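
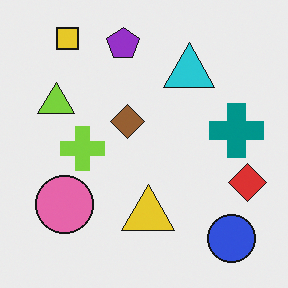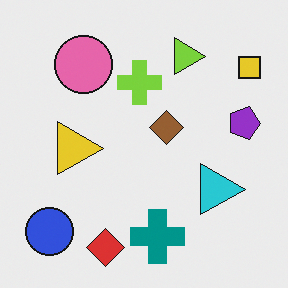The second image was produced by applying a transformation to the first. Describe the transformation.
It was rotated 90° clockwise.

The yellow square sits in the top-left of the first image and the top-right of the second — consistent with a whole-image 90° clockwise rotation.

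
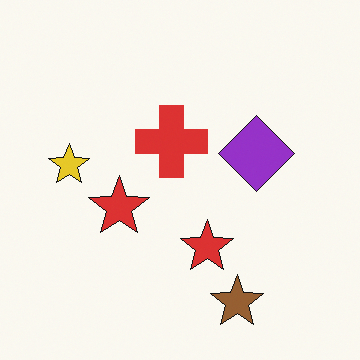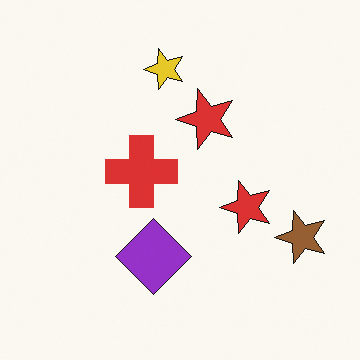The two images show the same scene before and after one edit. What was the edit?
Transposed (reflected across the top-left ↔ bottom-right diagonal).

Shapes have swapped their row and column positions — what was in the top-right is now in the bottom-left — a diagonal reflection.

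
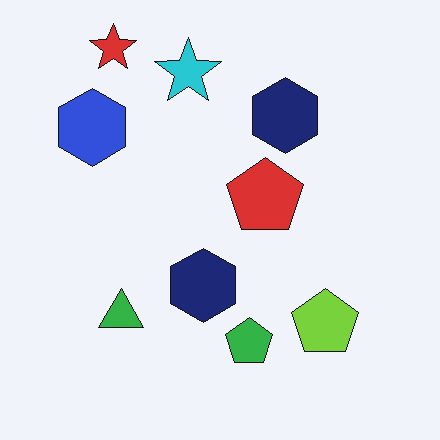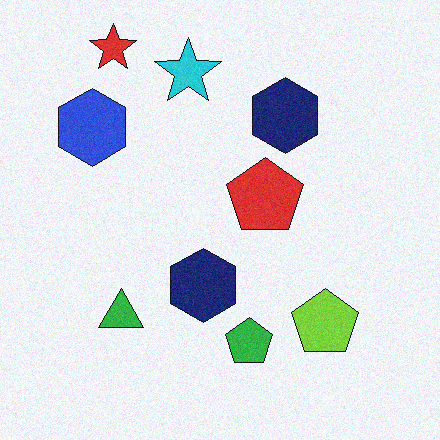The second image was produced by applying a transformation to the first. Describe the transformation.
This is the original image degraded with a light layer of grain.

Random speckle covers the whole image, including the flat background.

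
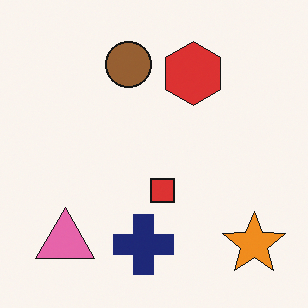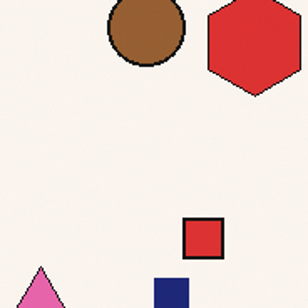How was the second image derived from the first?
It was cropped tightly and scaled back up.

The visible shapes are larger and the field of view is narrower; shapes near the original edges may be partly or wholly outside the frame — a crop-and-rescale.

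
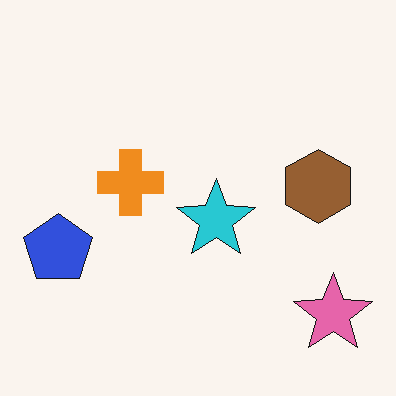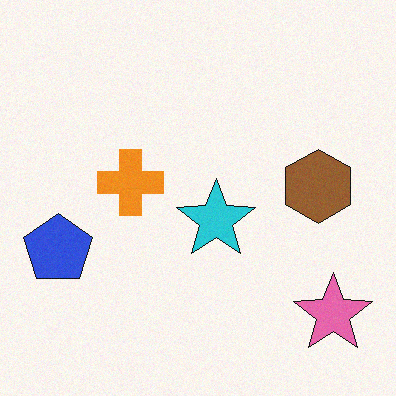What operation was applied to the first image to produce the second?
The second image is the first degraded with light additive noise.

Random speckle covers the whole image, including the flat background.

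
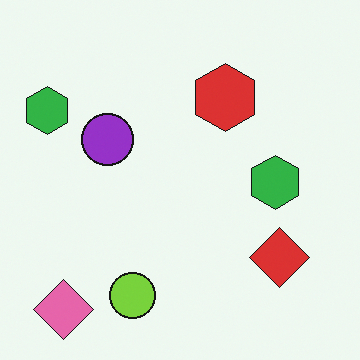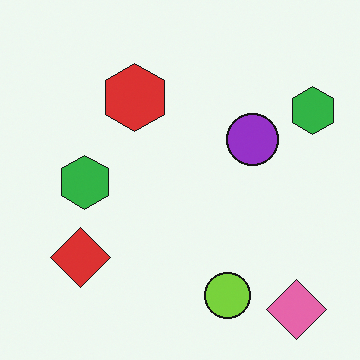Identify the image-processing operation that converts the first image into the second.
The transformation is: flipped horizontally (left ↔ right).

The pink diamond is in the bottom-left of the first image and the bottom-right of the second — shapes on opposite sides of the vertical midline have swapped in a mirror flip.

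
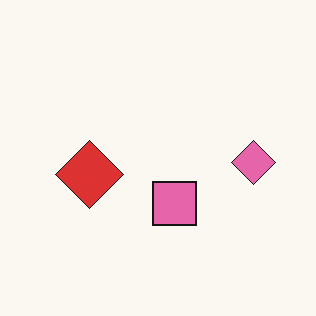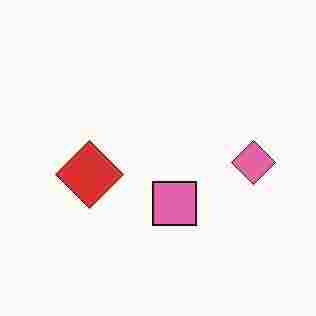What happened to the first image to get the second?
The image was degraded with heavy JPEG compression.

Blocky 8×8 compression artifacts appear around shape edges and the flat background shows ringing — characteristic JPEG degradation.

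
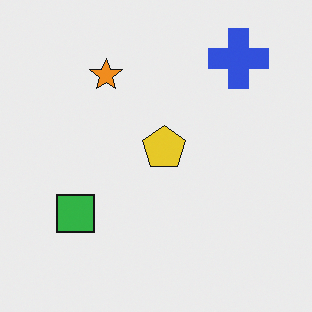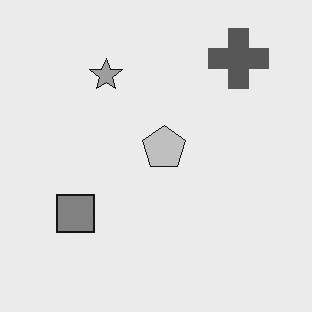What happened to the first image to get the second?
The second image is the first converted to grayscale.

All color is removed — every shape is now a shade of grey.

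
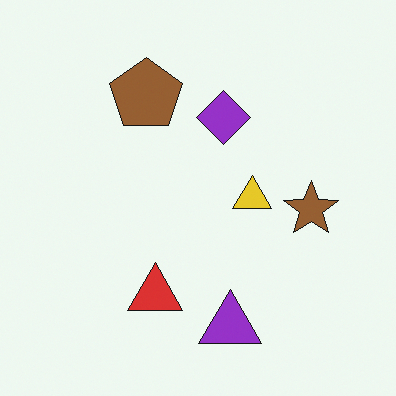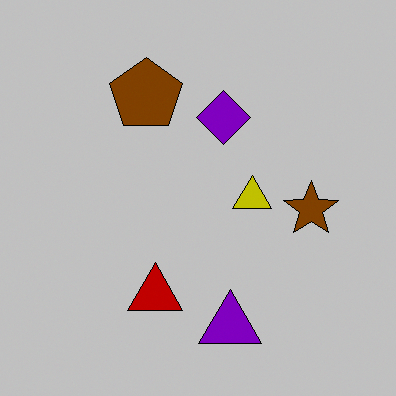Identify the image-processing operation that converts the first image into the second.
The image was heavily posterized to just a handful of flat colors.

Each flat color has snapped to a coarser quantized level — most visibly, the near-white background has dropped to a flat grey.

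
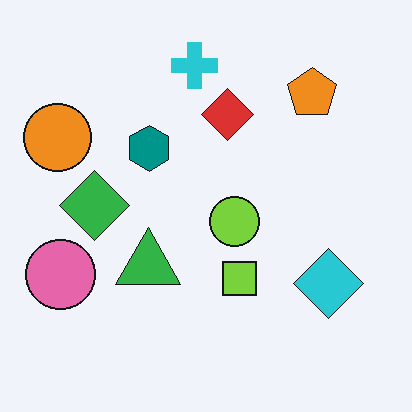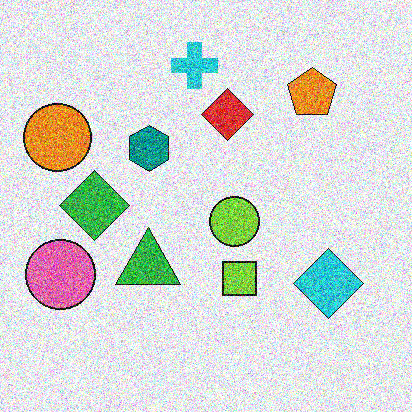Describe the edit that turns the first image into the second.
It was degraded with heavy additive noise.

Random speckle covers the whole image, including the flat background.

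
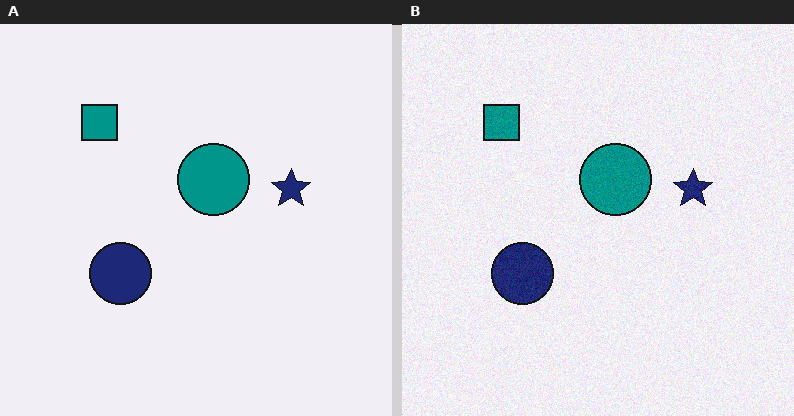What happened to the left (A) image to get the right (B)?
Degraded with a light layer of grain.

Random speckle covers the whole image, including the flat background.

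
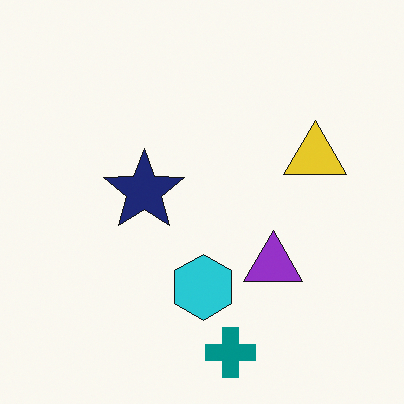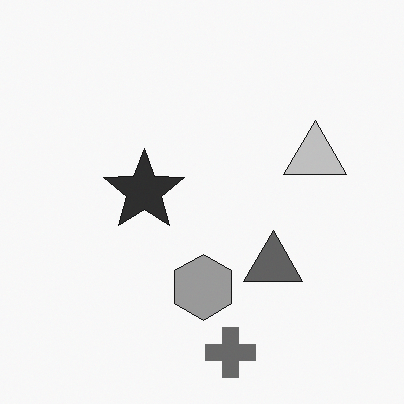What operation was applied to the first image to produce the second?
It was converted to grayscale.

All color is removed — every shape is now a shade of grey.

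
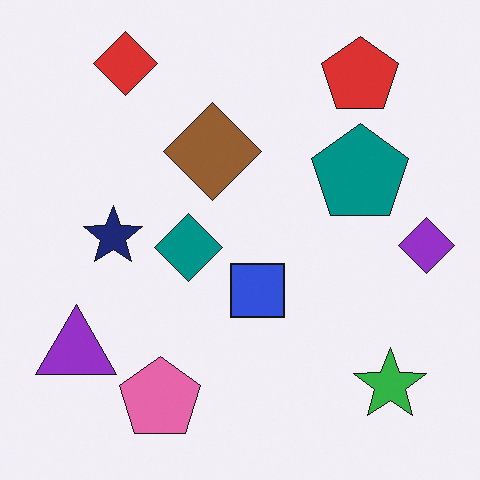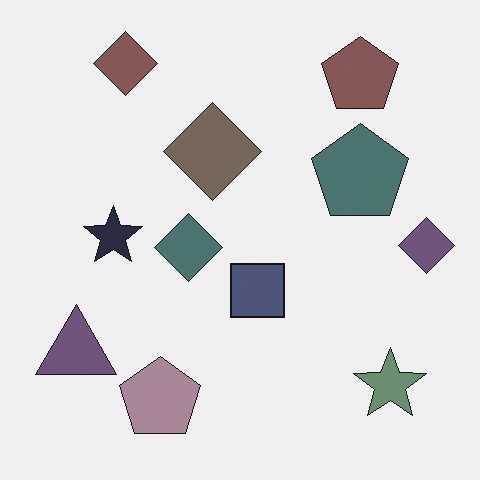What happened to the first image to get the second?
The second image is the first heavily desaturated.

All colors are more muted and greyish — a global saturation change.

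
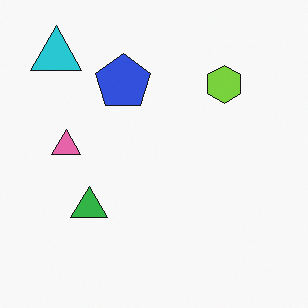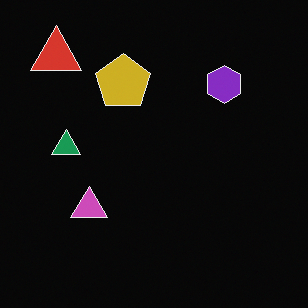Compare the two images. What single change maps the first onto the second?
This is the original image color-inverted (negative).

The light background has become dark and every shape's color is its complement — a photographic negative.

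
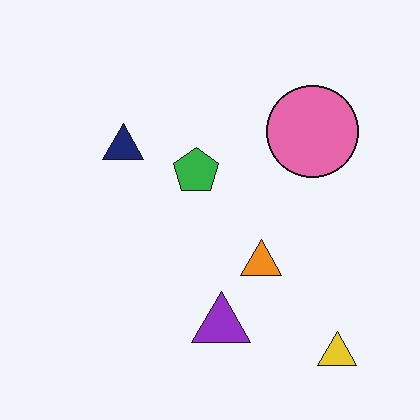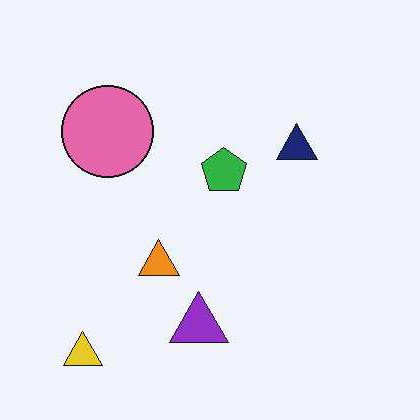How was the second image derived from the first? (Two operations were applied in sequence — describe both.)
The image was given moderate JPEG compression, then flipped horizontally (left ↔ right).

Blocky 8×8 compression artifacts appear around shape edges and the flat background shows ringing — characteristic JPEG degradation. The yellow triangle is in the bottom-right of the first image and the bottom-left of the second — shapes on opposite sides of the vertical midline have swapped in a mirror flip.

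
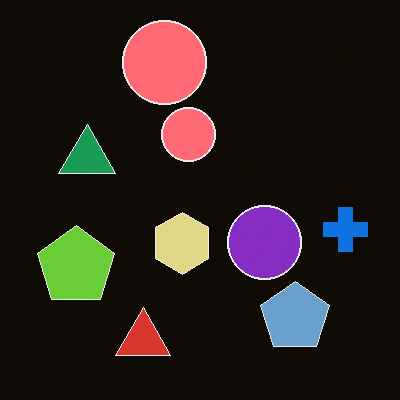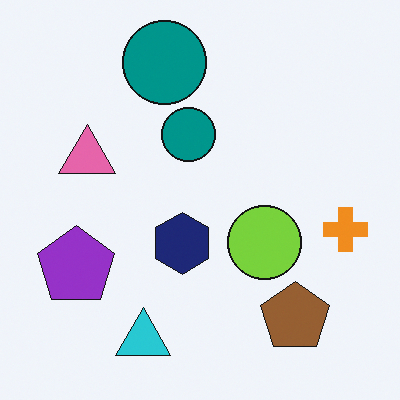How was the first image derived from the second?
The image was color-inverted (negative).

The light background has become dark and every shape's color is its complement — a photographic negative.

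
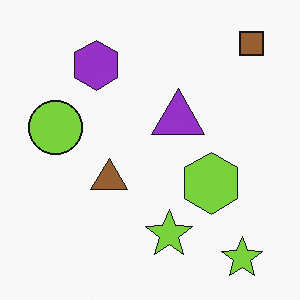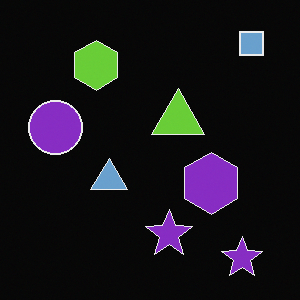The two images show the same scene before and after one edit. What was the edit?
The second image is the first color-inverted (negative).

The light background has become dark and every shape's color is its complement — a photographic negative.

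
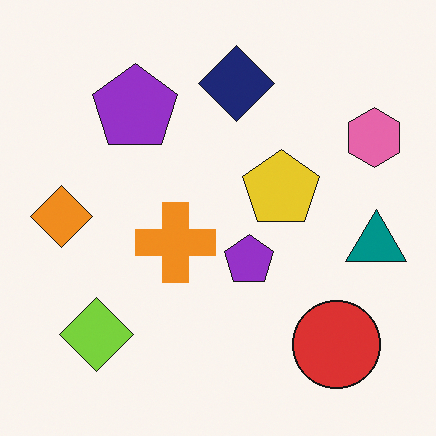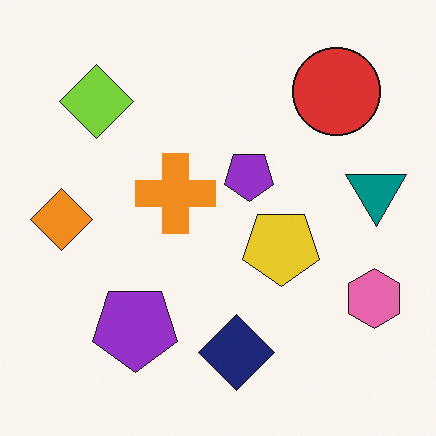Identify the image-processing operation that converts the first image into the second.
It was flipped vertically (top ↔ bottom).

The navy diamond is in the top of the first image and the bottom of the second — shapes on opposite sides of the horizontal midline have swapped in a mirror flip.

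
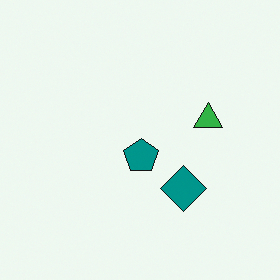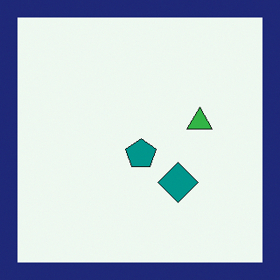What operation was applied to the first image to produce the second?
The transformation is: framed with a navy border.

A solid navy frame runs around the edge of the second image, with the content slightly shrunk inside it.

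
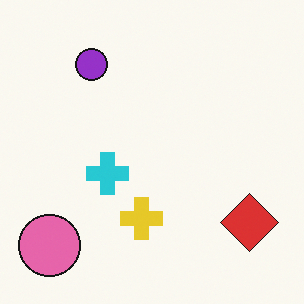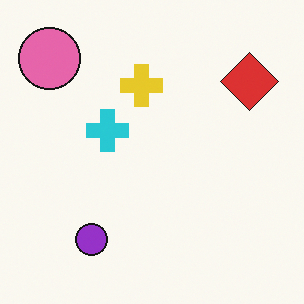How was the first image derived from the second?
The image was flipped vertically (top ↔ bottom).

The pink circle is in the top-left of the second image and the bottom-left of the first — shapes on opposite sides of the horizontal midline have swapped in a mirror flip.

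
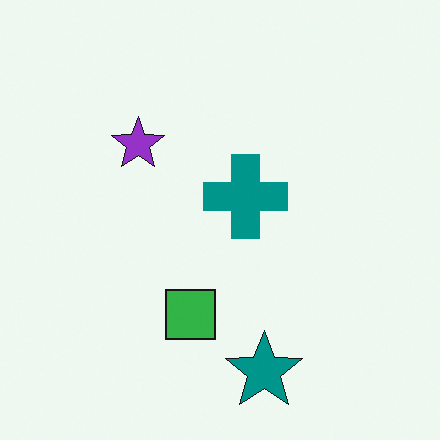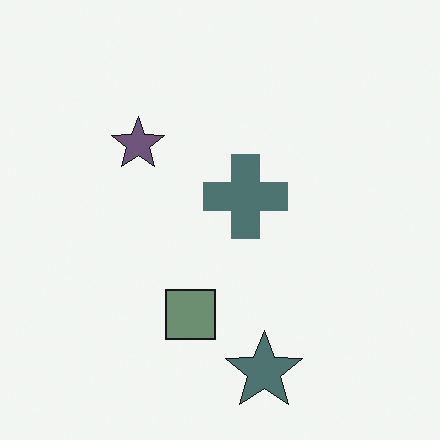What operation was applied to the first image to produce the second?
It was made much more muted (saturation change).

All colors are more muted and greyish — a global saturation change.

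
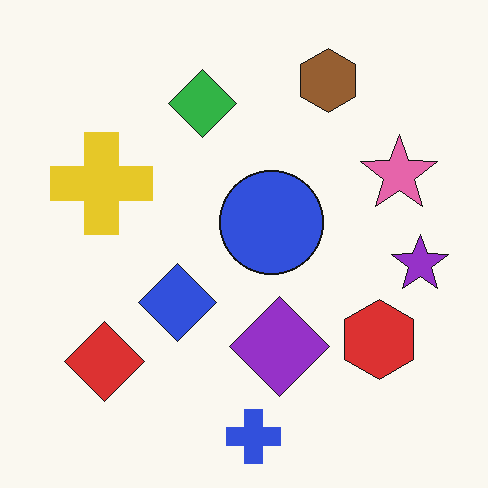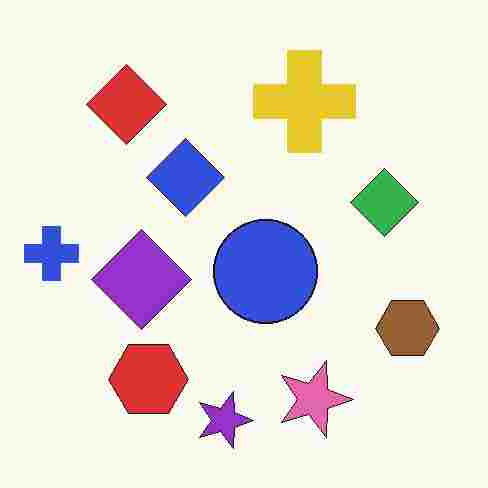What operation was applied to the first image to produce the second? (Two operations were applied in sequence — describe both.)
It was degraded with heavy JPEG compression, then rotated 90° clockwise.

Blocky 8×8 compression artifacts appear around shape edges and the flat background shows ringing — characteristic JPEG degradation. The blue cross sits in the bottom of the first image and the left of the second — consistent with a whole-image 90° clockwise rotation.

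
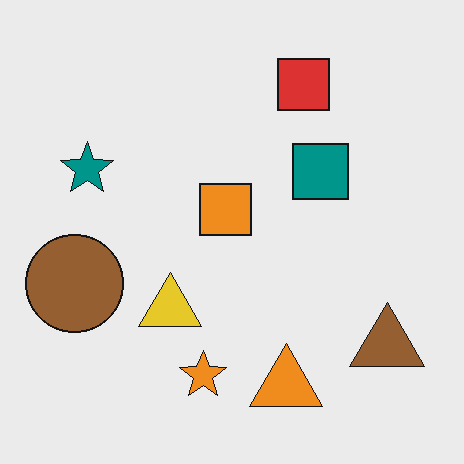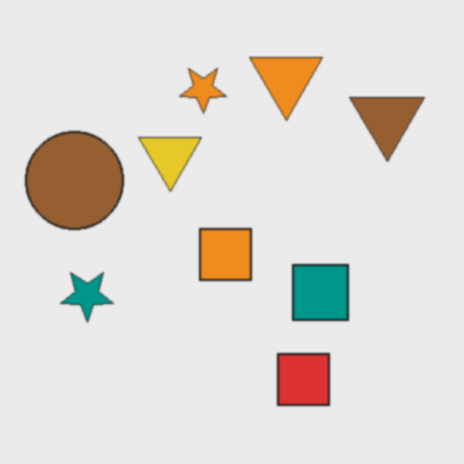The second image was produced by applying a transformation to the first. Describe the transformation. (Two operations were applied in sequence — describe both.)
This is the original image flipped vertically (top ↔ bottom), then given a subtle gaussian blur.

The orange triangle is in the bottom of the first image and the top of the second — shapes on opposite sides of the horizontal midline have swapped in a mirror flip. Shape edges and outlines are uniformly softened across the whole image.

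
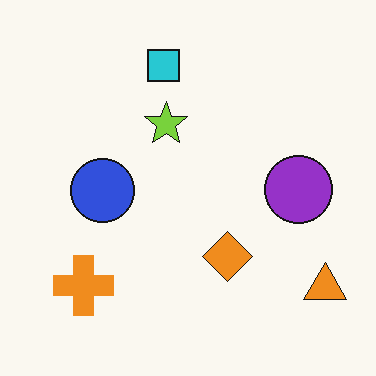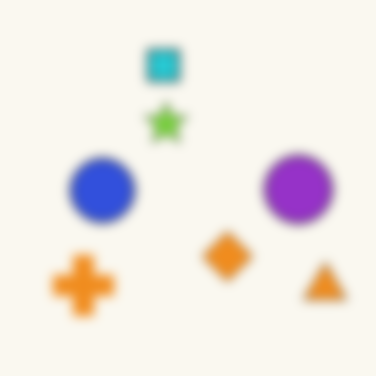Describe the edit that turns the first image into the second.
The second image is the first heavily blurred.

Shape edges and outlines are uniformly softened across the whole image.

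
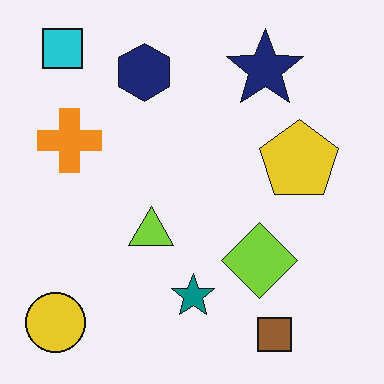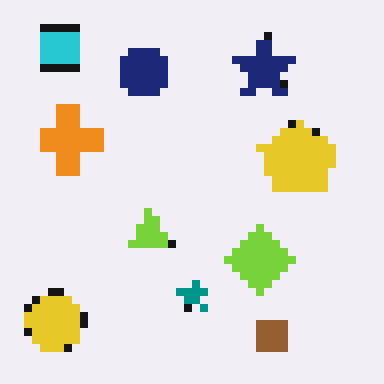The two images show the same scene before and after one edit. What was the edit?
It was pixelated into visible square blocks.

Shapes are reduced to large square blocks; fine edges and outlines are lost — a downscale-then-upscale (mosaic) effect.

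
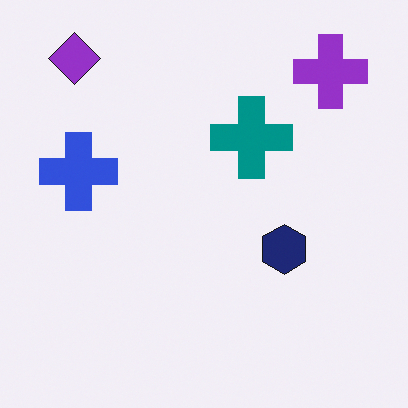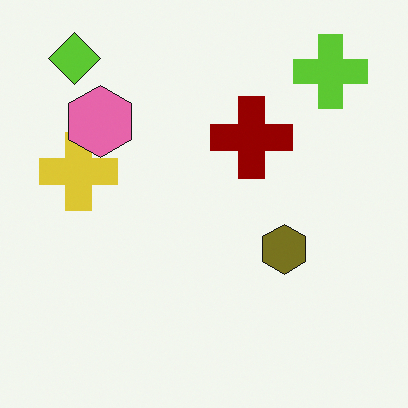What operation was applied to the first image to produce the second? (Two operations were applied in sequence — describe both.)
The image was hue-shifted through roughly half the color wheel, then overlaid with an additional pink hexagon.

Every shape's color has rotated by the same amount around the hue wheel — a uniform hue shift. A pink hexagon appears in the second image that is absent from the first.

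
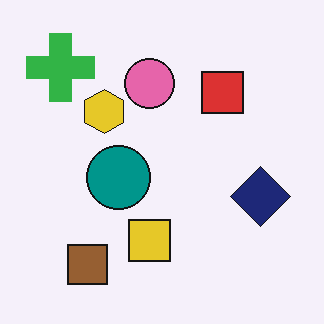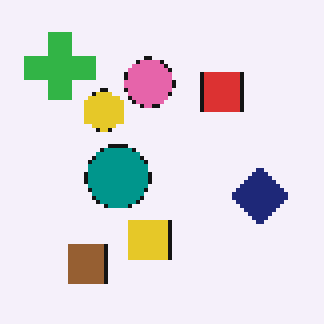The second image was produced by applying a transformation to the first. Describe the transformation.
The transformation is: lightly pixelated (a mild mosaic effect).

Shapes are reduced to large square blocks; fine edges and outlines are lost — a downscale-then-upscale (mosaic) effect.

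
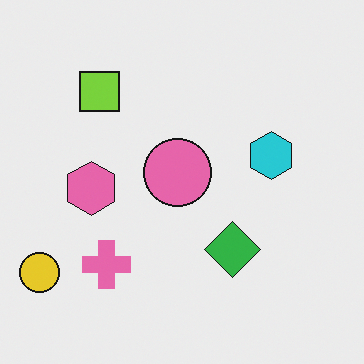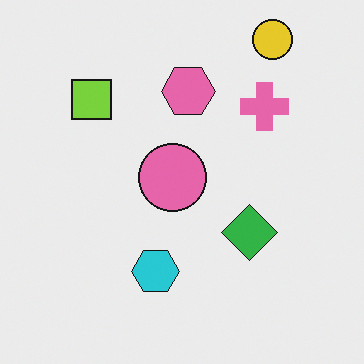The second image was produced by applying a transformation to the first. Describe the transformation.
It was transposed (reflected across the top-left ↔ bottom-right diagonal).

Shapes have swapped their row and column positions — what was in the top-right is now in the bottom-left — a diagonal reflection.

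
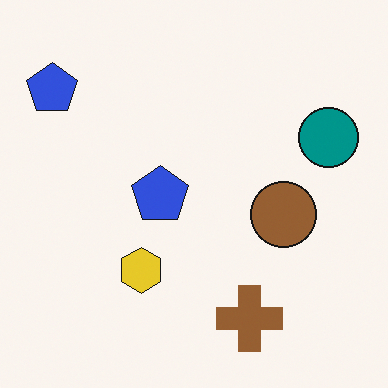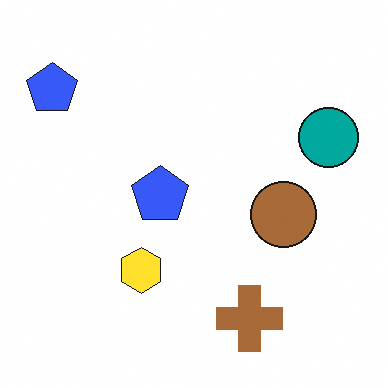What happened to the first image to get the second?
This is the original image slightly brightened.

Every pixel — background and shapes alike — is uniformly brightened.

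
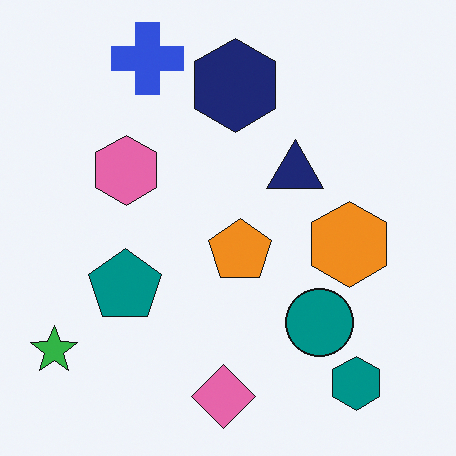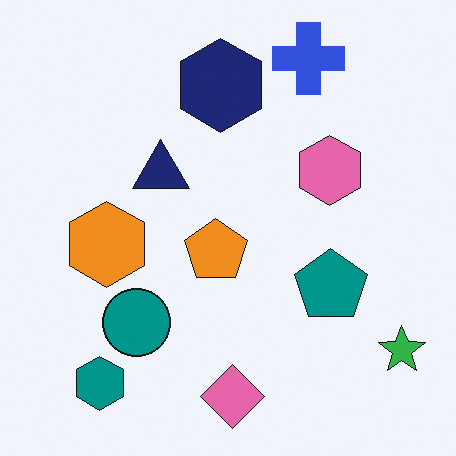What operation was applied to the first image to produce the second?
Flipped horizontally (left ↔ right).

The green star is in the bottom-left of the first image and the bottom-right of the second — shapes on opposite sides of the vertical midline have swapped in a mirror flip.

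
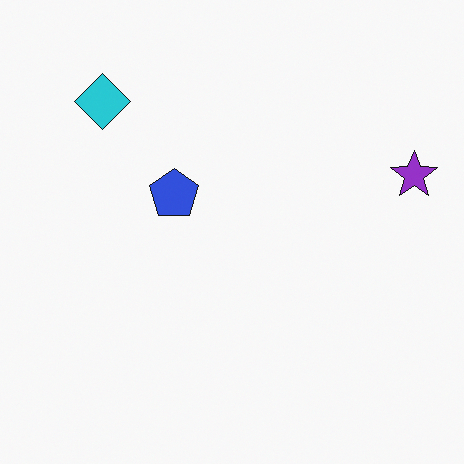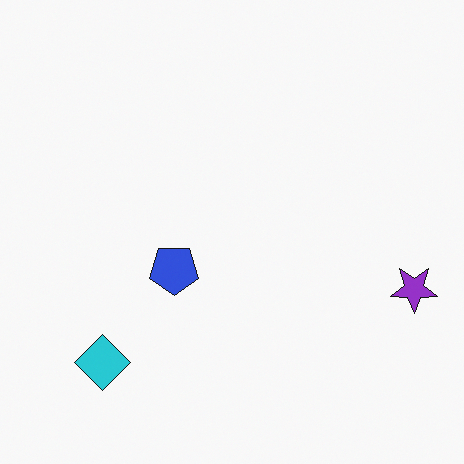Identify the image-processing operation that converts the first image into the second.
The image was flipped vertically (top ↔ bottom).

The cyan diamond is in the top-left of the first image and the bottom-left of the second — shapes on opposite sides of the horizontal midline have swapped in a mirror flip.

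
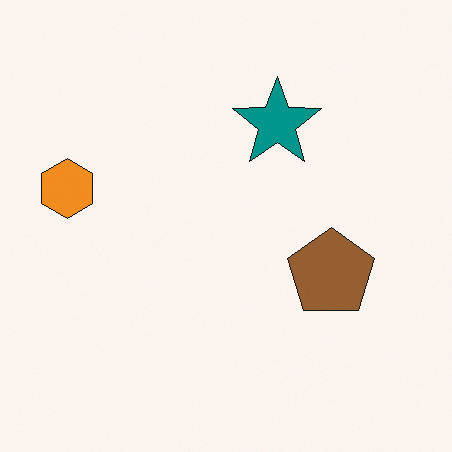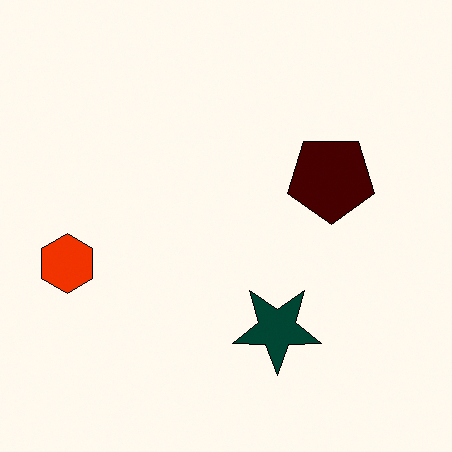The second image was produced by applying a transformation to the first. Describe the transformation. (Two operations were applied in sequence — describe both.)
It was flipped vertically (top ↔ bottom), then given much higher contrast.

The teal star is in the top of the first image and the bottom of the second — shapes on opposite sides of the horizontal midline have swapped in a mirror flip. Tones are pushed away from mid-grey across the whole image — a global contrast change.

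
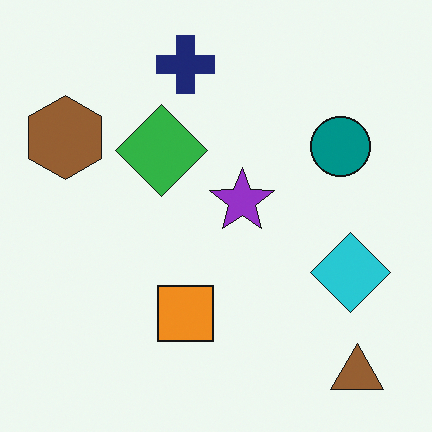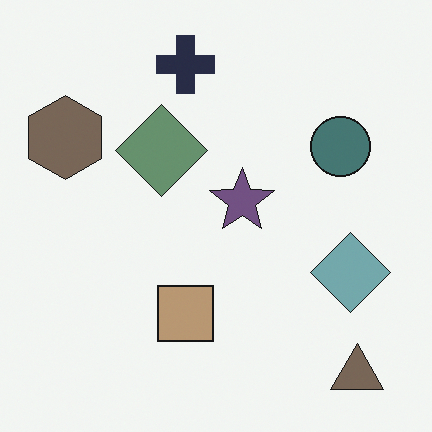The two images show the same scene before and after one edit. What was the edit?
The image was made much more muted (saturation change).

All colors are more muted and greyish — a global saturation change.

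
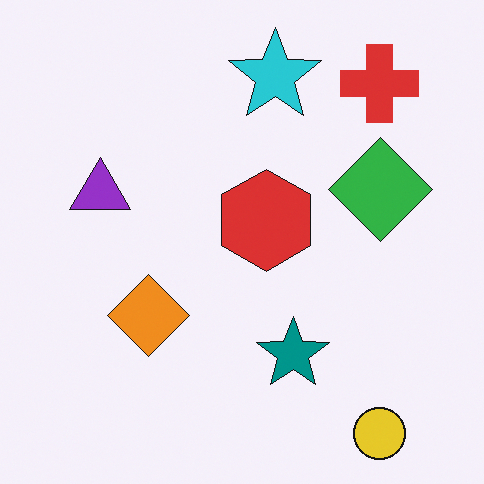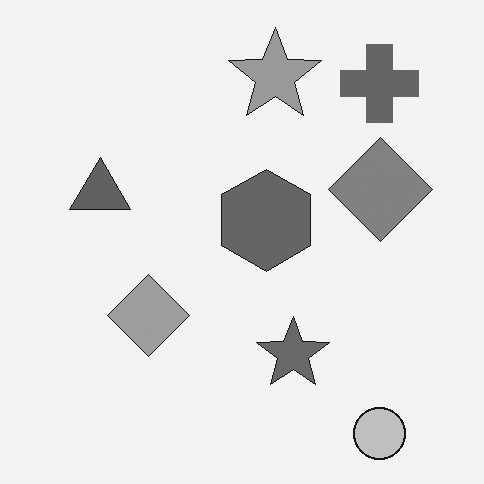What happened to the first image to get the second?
This is the original image converted to grayscale.

All color is removed — every shape is now a shade of grey.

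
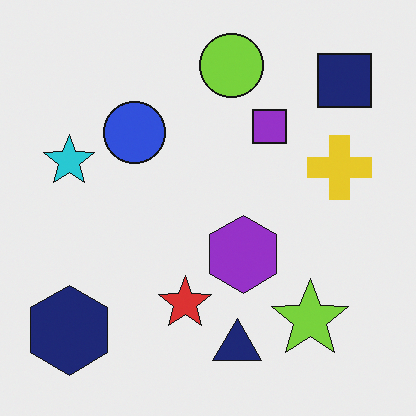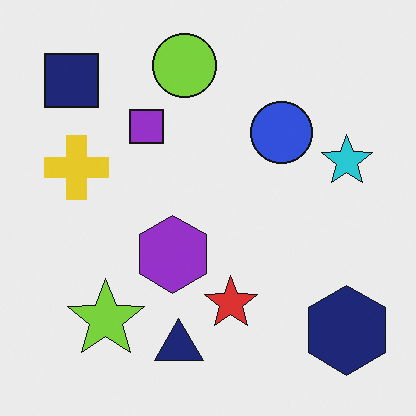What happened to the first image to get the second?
The transformation is: flipped horizontally (left ↔ right).

The cyan star is in the left of the first image and the right of the second — shapes on opposite sides of the vertical midline have swapped in a mirror flip.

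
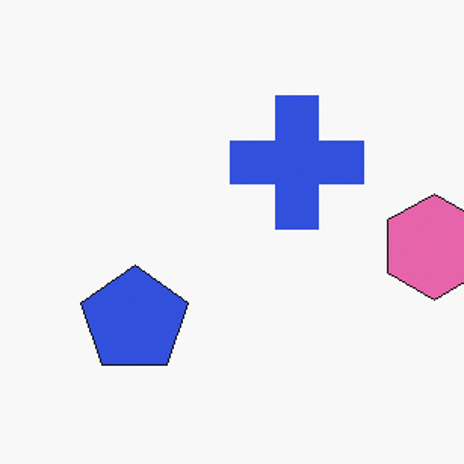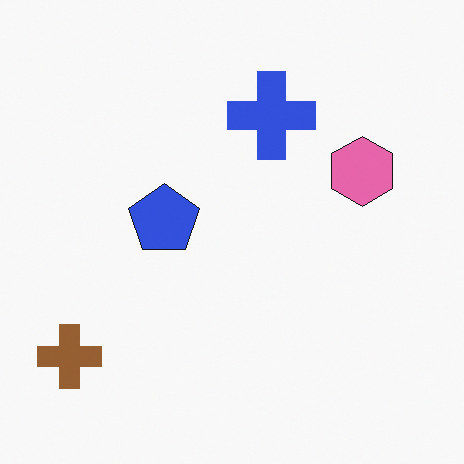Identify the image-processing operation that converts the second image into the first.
The image was cropped to a modestly smaller region and rescaled.

The visible shapes are larger and the field of view is narrower; shapes near the original edges may be partly or wholly outside the frame — a crop-and-rescale.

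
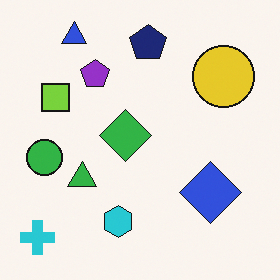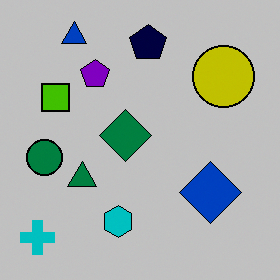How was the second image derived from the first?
The second image is the first heavily posterized to just a handful of flat colors.

Each flat color has snapped to a coarser quantized level — most visibly, the near-white background has dropped to a flat grey.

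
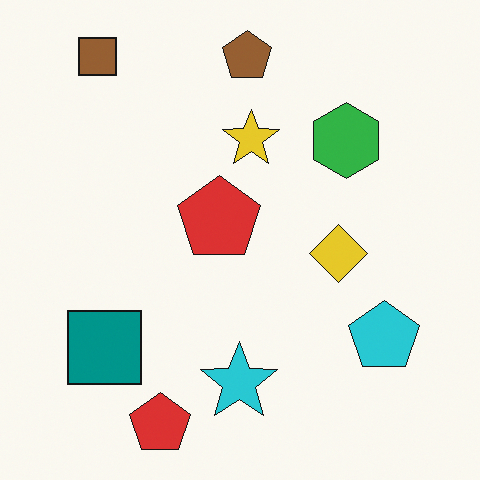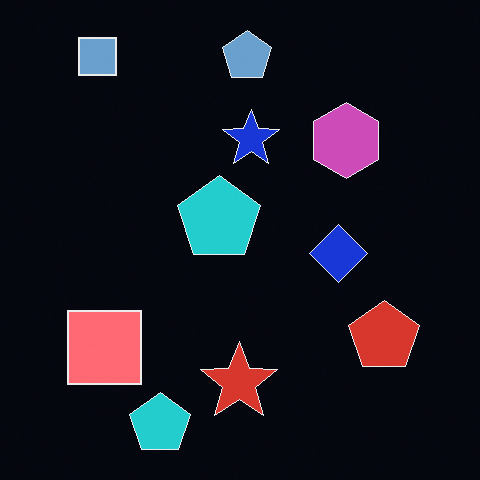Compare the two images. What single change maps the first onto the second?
This is the original image color-inverted (negative).

The light background has become dark and every shape's color is its complement — a photographic negative.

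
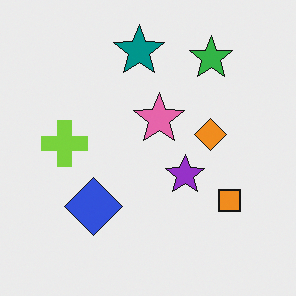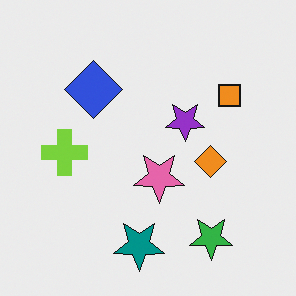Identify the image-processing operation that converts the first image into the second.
The image was flipped vertically (top ↔ bottom).

The teal star is in the top of the first image and the bottom of the second — shapes on opposite sides of the horizontal midline have swapped in a mirror flip.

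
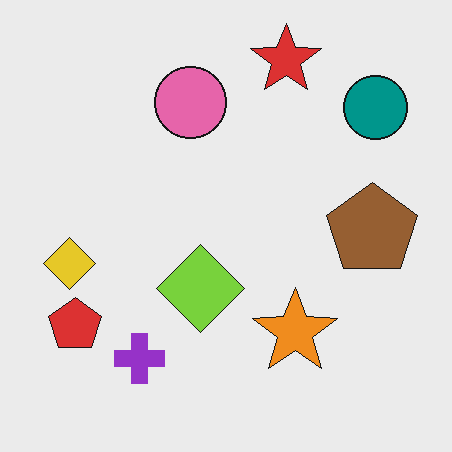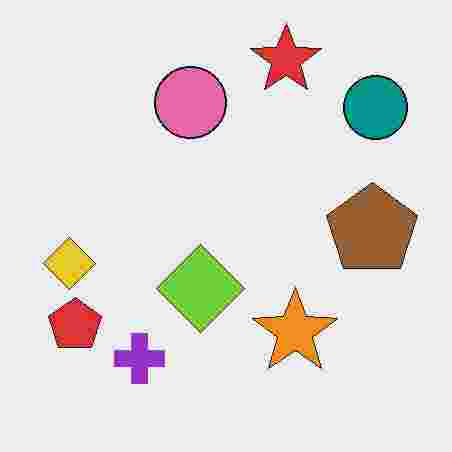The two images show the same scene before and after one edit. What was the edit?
This is the original image degraded with heavy JPEG compression.

Blocky 8×8 compression artifacts appear around shape edges and the flat background shows ringing — characteristic JPEG degradation.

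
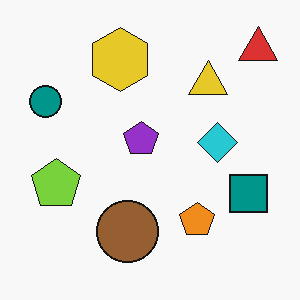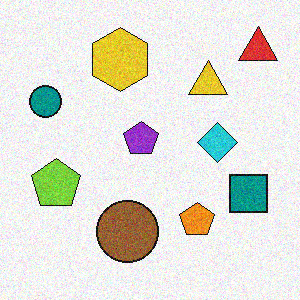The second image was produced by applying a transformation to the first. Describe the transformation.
The transformation is: degraded with visible gaussian noise.

Random speckle covers the whole image, including the flat background.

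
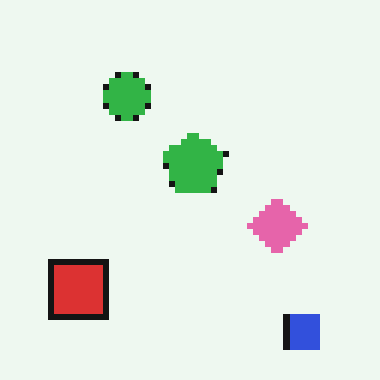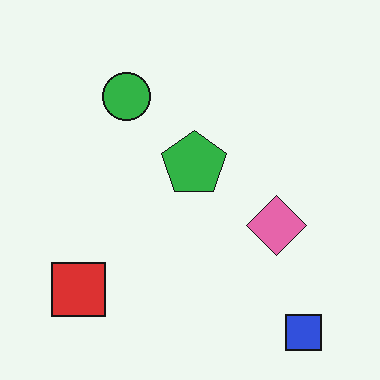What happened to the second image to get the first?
The first image is the second moderately pixelated.

Shapes are reduced to large square blocks; fine edges and outlines are lost — a downscale-then-upscale (mosaic) effect.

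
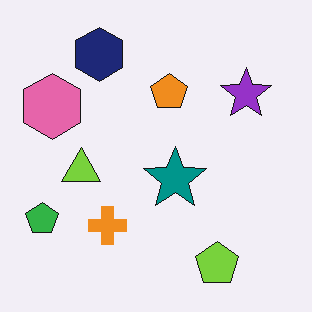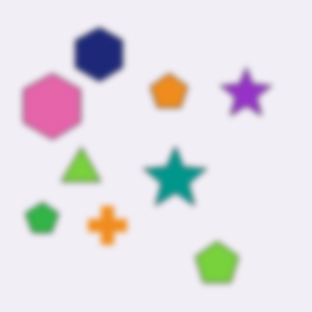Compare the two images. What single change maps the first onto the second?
The image was moderately blurred.

Shape edges and outlines are uniformly softened across the whole image.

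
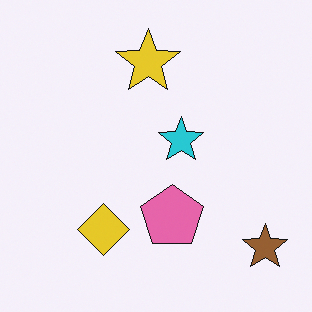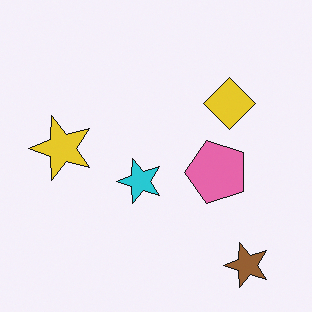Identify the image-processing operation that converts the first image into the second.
The transformation is: transposed (reflected across the top-left ↔ bottom-right diagonal).

Shapes have swapped their row and column positions — what was in the top-right is now in the bottom-left — a diagonal reflection.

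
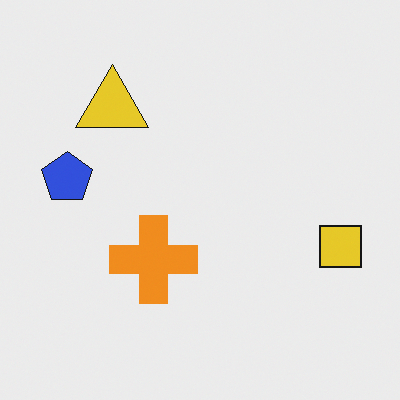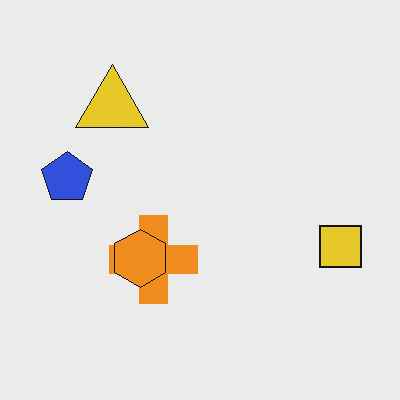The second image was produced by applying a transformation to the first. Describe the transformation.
This is the original image overlaid with an additional orange hexagon.

An orange hexagon appears in the second image that is absent from the first.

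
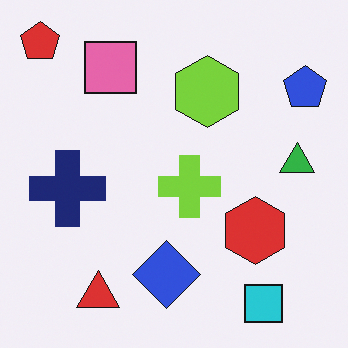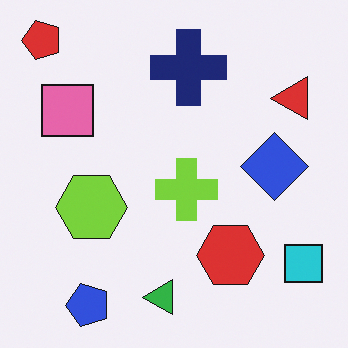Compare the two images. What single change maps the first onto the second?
This is the original image transposed (reflected across the top-left ↔ bottom-right diagonal).

Shapes have swapped their row and column positions — what was in the top-right is now in the bottom-left — a diagonal reflection.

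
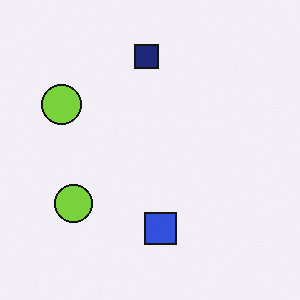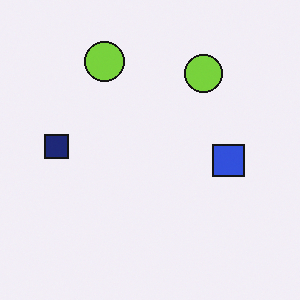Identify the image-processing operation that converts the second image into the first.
It was transposed (reflected across the top-left ↔ bottom-right diagonal).

Shapes have swapped their row and column positions — what was in the top-right is now in the bottom-left — a diagonal reflection.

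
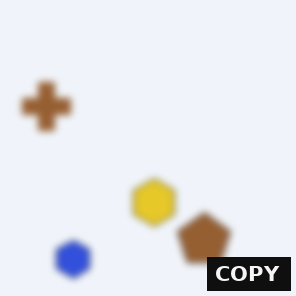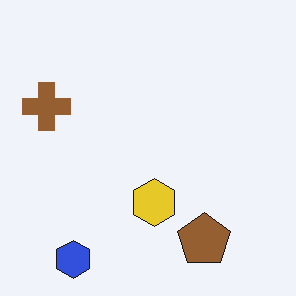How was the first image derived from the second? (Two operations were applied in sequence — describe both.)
The first image is the second moderately blurred, then watermarked with the text "COPY" in the lower-right corner.

Shape edges and outlines are uniformly softened across the whole image. A dark label reading "COPY" appears in the lower-right corner.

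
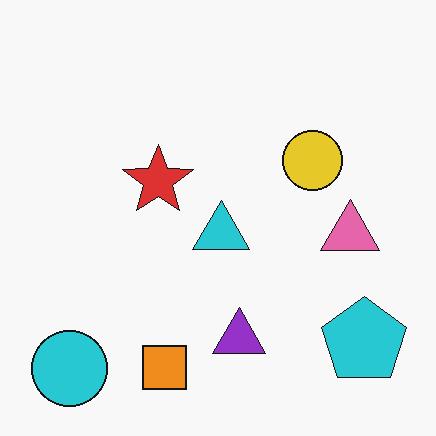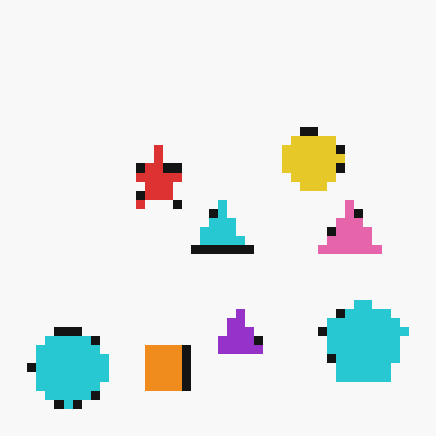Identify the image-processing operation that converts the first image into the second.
The image was heavily pixelated into large blocks.

Shapes are reduced to large square blocks; fine edges and outlines are lost — a downscale-then-upscale (mosaic) effect.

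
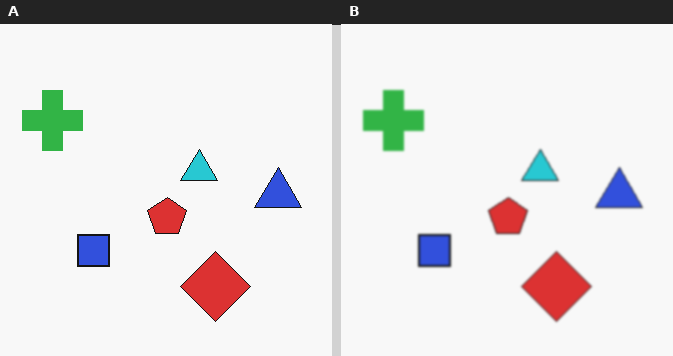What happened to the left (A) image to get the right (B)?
The image was slightly softened.

Shape edges and outlines are uniformly softened across the whole image.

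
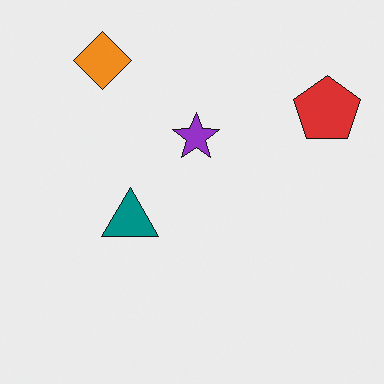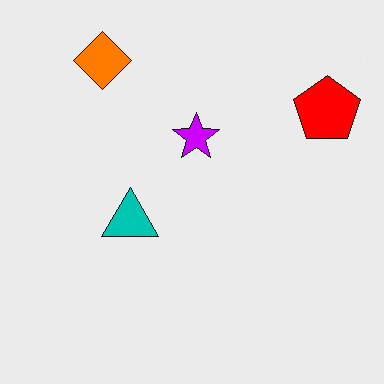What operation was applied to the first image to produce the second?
Heavily oversaturated.

All colors are more vivid — a global saturation change.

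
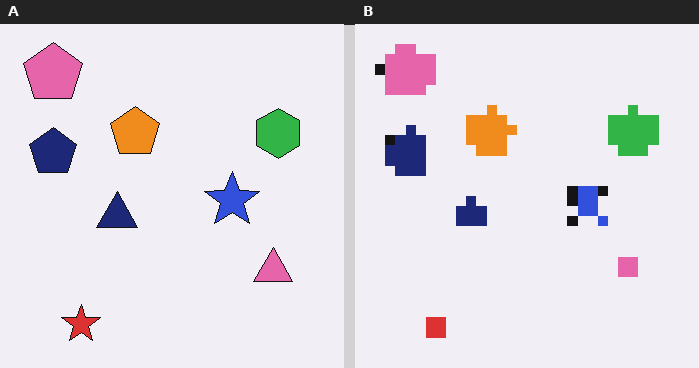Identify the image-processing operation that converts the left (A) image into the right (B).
This is the original image heavily pixelated into large blocks.

Shapes are reduced to large square blocks; fine edges and outlines are lost — a downscale-then-upscale (mosaic) effect.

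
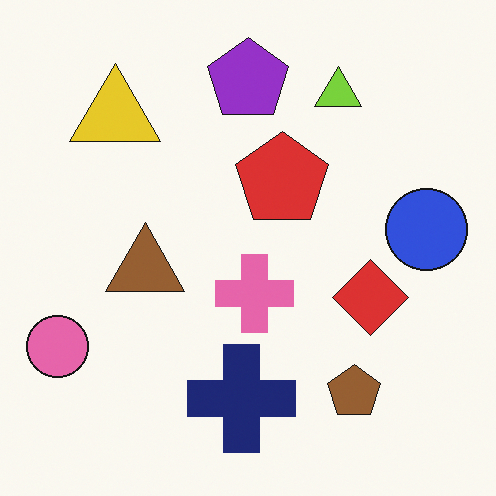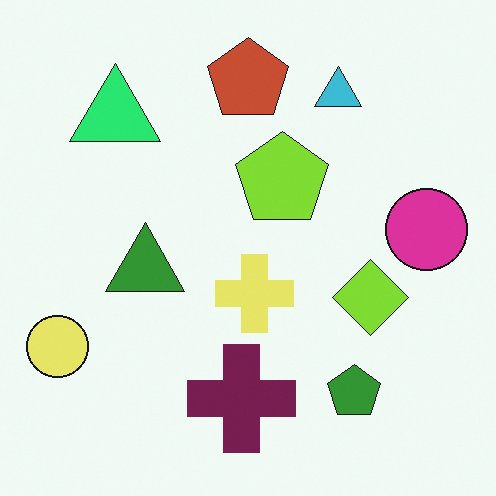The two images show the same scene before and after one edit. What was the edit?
It was hue-shifted by a moderate amount.

Every shape's color has rotated by the same amount around the hue wheel — a uniform hue shift.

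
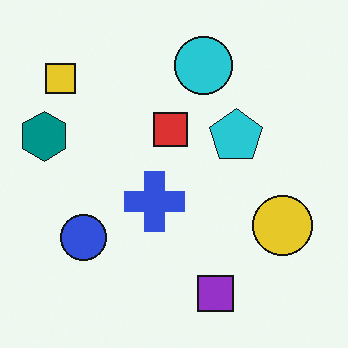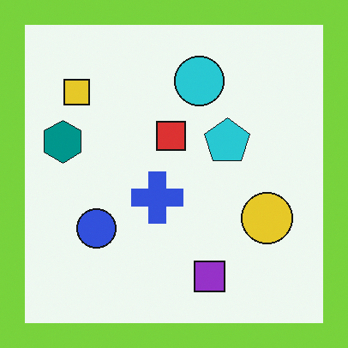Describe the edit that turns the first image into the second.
Framed with a lime border.

A solid lime frame runs around the edge of the second image, with the content slightly shrunk inside it.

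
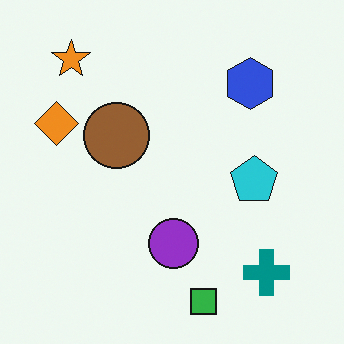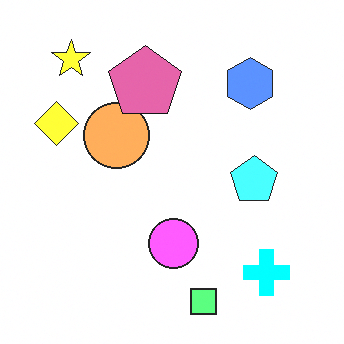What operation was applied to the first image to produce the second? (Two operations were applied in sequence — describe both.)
The transformation is: brightened a lot, then overlaid with an additional pink pentagon.

Every pixel — background and shapes alike — is uniformly brightened. A pink pentagon appears in the second image that is absent from the first.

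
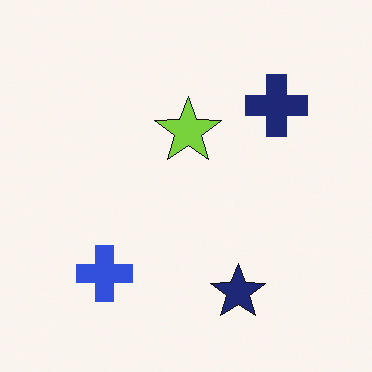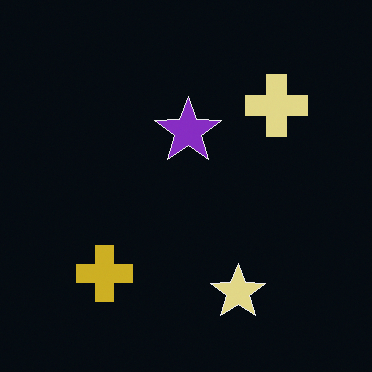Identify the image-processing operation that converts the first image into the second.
The second image is the first color-inverted (negative).

The light background has become dark and every shape's color is its complement — a photographic negative.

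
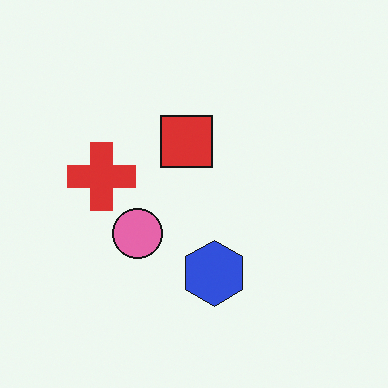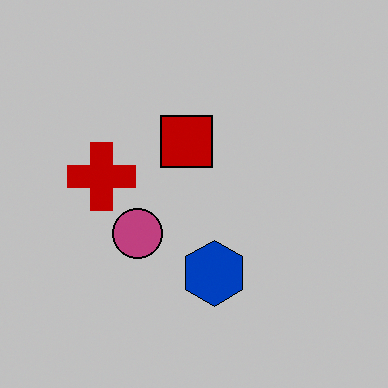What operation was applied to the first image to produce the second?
It was heavily posterized to just a handful of flat colors.

Each flat color has snapped to a coarser quantized level — most visibly, the near-white background has dropped to a flat grey.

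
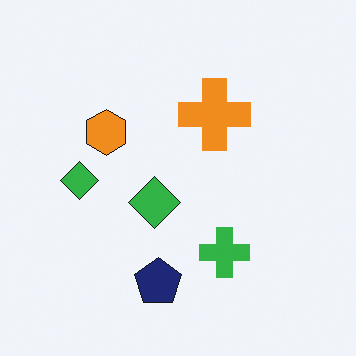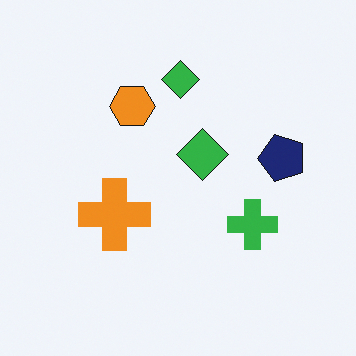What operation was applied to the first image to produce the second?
Transposed (reflected across the top-left ↔ bottom-right diagonal).

Shapes have swapped their row and column positions — what was in the top-right is now in the bottom-left — a diagonal reflection.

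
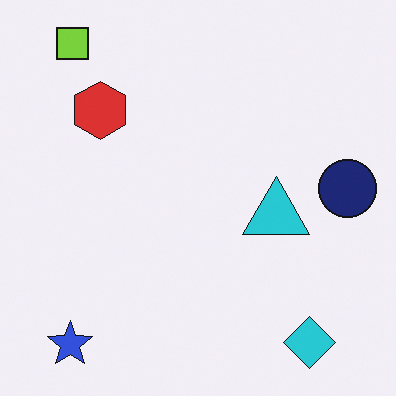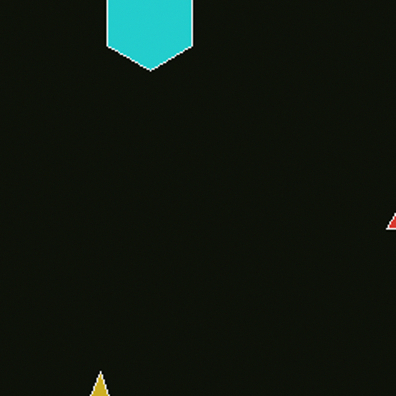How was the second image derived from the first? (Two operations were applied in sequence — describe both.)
This is the original image color-inverted (negative), then cropped to a noticeably smaller region and rescaled.

The light background has become dark and every shape's color is its complement — a photographic negative. The visible shapes are larger and the field of view is narrower; shapes near the original edges may be partly or wholly outside the frame — a crop-and-rescale.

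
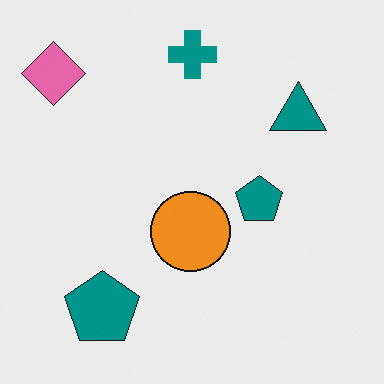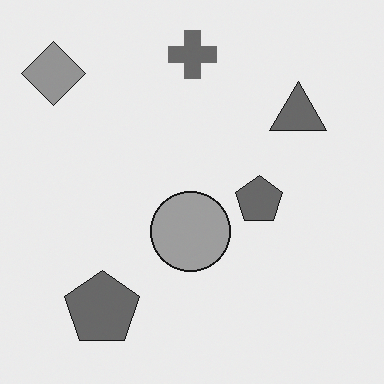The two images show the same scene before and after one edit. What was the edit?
The transformation is: converted to grayscale.

All color is removed — every shape is now a shade of grey.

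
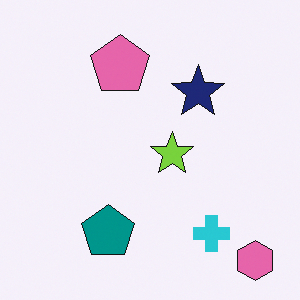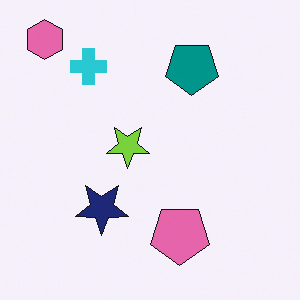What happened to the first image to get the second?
The image was rotated 180°.

The pink hexagon sits in the bottom-right of the first image and the top-left of the second — consistent with a whole-image 180° rotation.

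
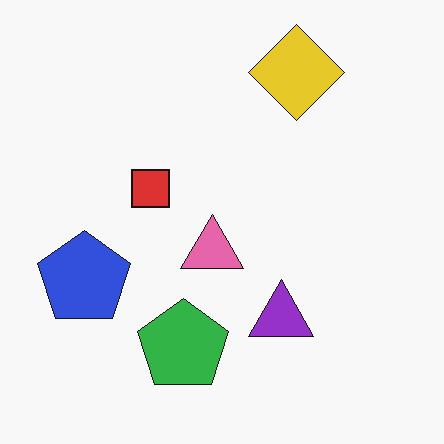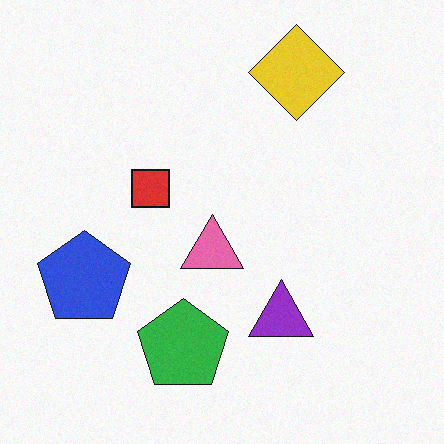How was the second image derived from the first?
Degraded with subtle gaussian noise.

Random speckle covers the whole image, including the flat background.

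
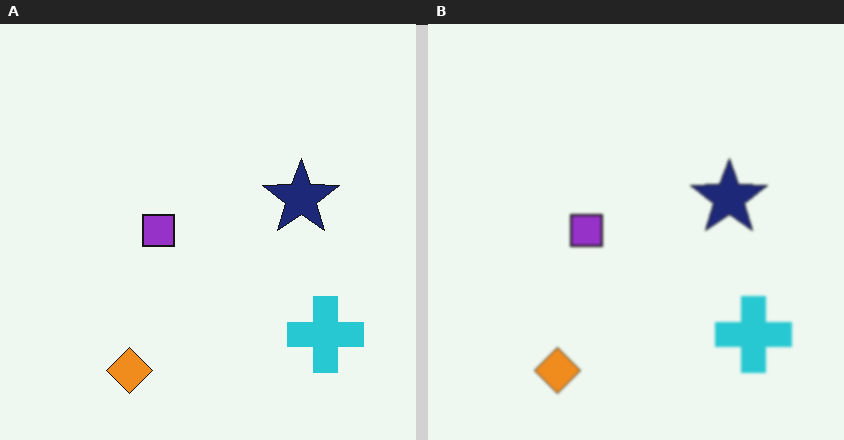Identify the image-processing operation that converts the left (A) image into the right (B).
The transformation is: given a subtle gaussian blur.

Shape edges and outlines are uniformly softened across the whole image.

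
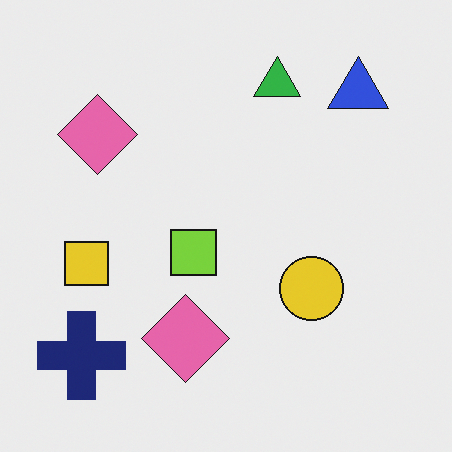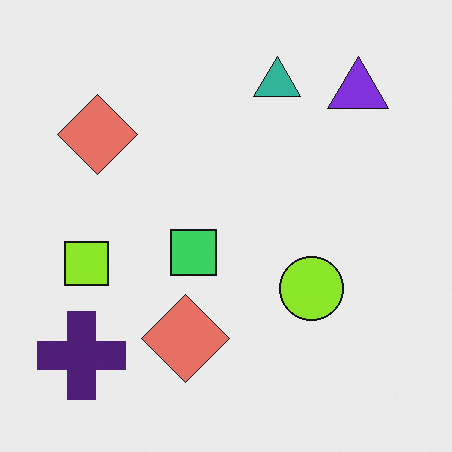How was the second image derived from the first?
The second image is the first hue-shifted slightly.

Every shape's color has rotated by the same amount around the hue wheel — a uniform hue shift.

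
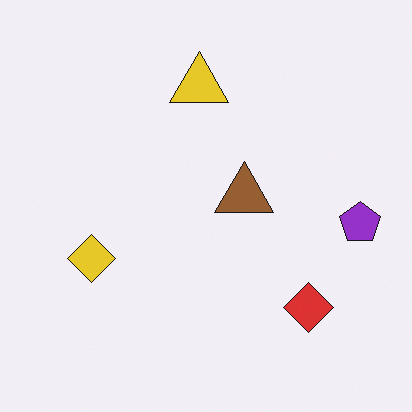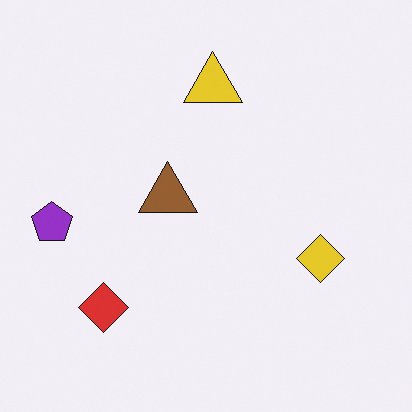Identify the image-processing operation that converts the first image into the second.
The image was flipped horizontally (left ↔ right).

The purple pentagon is in the right of the first image and the left of the second — shapes on opposite sides of the vertical midline have swapped in a mirror flip.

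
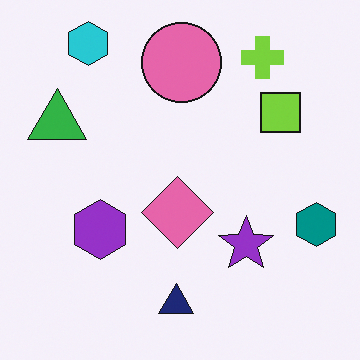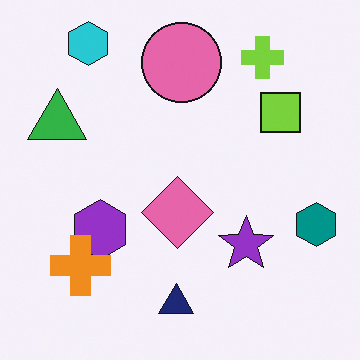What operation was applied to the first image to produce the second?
Overlaid with an additional orange cross.

An orange cross appears in the second image that is absent from the first.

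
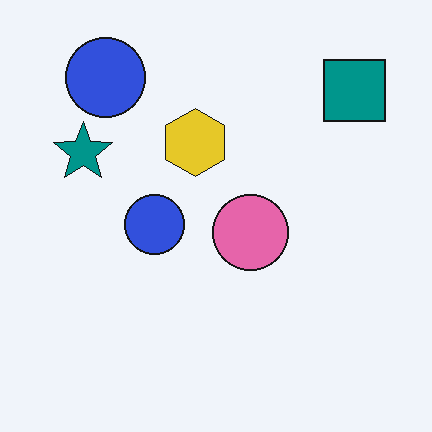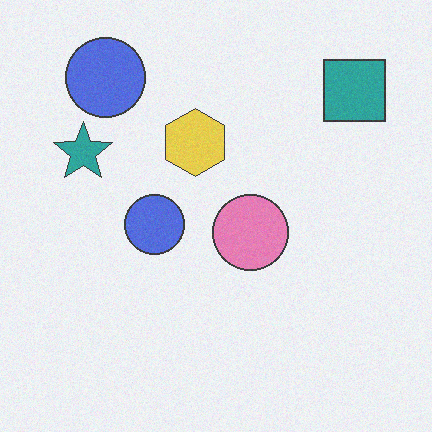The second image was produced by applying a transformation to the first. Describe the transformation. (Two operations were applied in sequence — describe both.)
The transformation is: degraded with subtle gaussian noise, then given slightly reduced contrast.

Random speckle covers the whole image, including the flat background. Tones are pushed toward mid-grey across the whole image — a global contrast change.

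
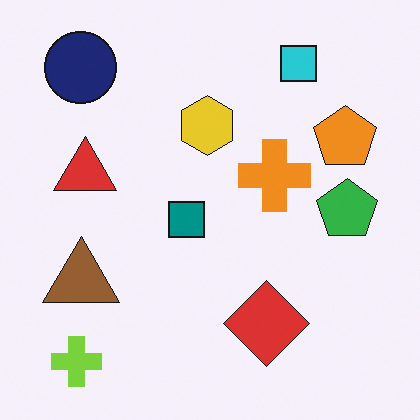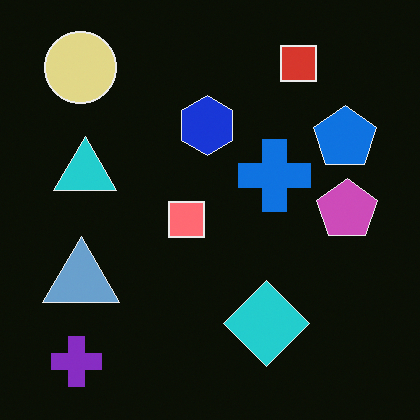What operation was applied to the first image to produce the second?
The image was color-inverted (negative).

The light background has become dark and every shape's color is its complement — a photographic negative.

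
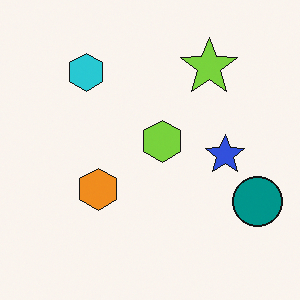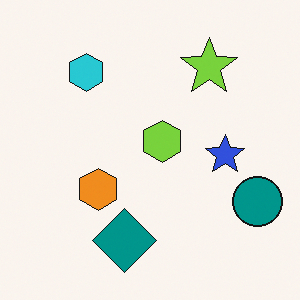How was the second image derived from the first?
This is the original image overlaid with an additional teal diamond.

A teal diamond appears in the second image that is absent from the first.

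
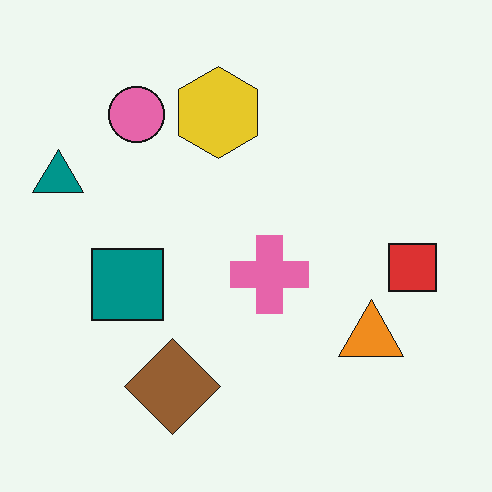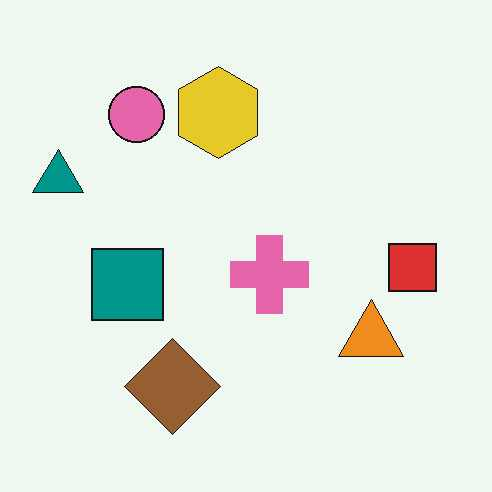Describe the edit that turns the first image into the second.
The transformation is: given moderate JPEG compression.

Blocky 8×8 compression artifacts appear around shape edges and the flat background shows ringing — characteristic JPEG degradation.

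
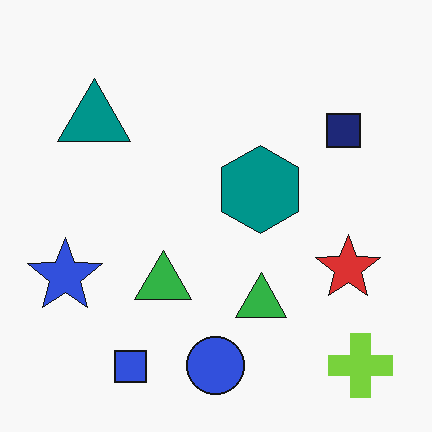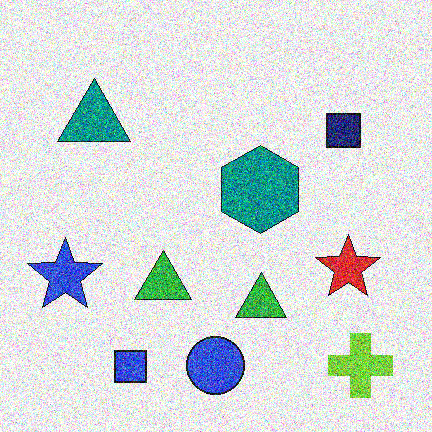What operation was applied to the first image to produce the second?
This is the original image degraded with a thick layer of grain.

Random speckle covers the whole image, including the flat background.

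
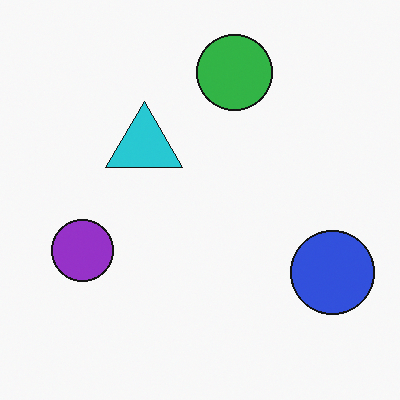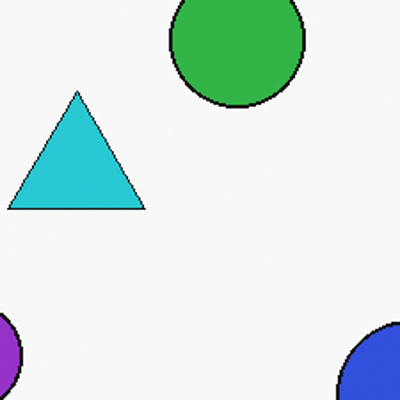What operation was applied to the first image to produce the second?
Cropped tightly and scaled back up.

The visible shapes are larger and the field of view is narrower; shapes near the original edges may be partly or wholly outside the frame — a crop-and-rescale.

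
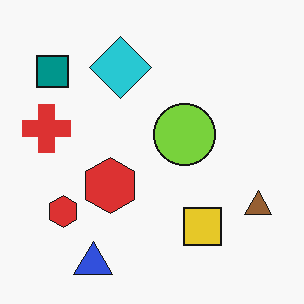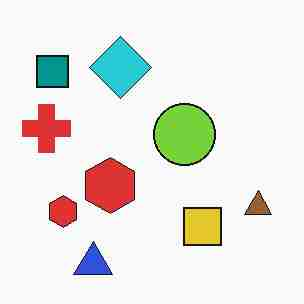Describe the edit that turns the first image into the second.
This is the original image degraded with heavy JPEG compression.

Blocky 8×8 compression artifacts appear around shape edges and the flat background shows ringing — characteristic JPEG degradation.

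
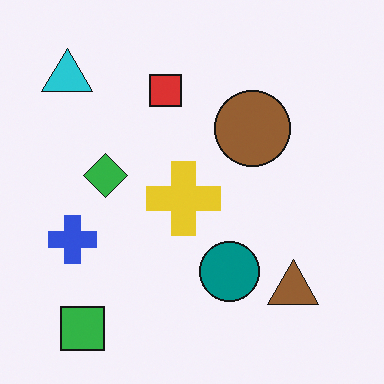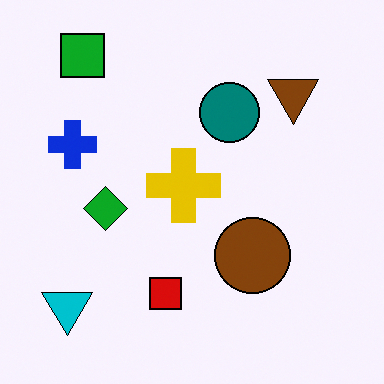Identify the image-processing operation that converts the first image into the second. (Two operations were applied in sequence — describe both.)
The second image is the first flipped vertically (top ↔ bottom), then given slightly increased contrast.

The green square is in the bottom-left of the first image and the top-left of the second — shapes on opposite sides of the horizontal midline have swapped in a mirror flip. Tones are pushed away from mid-grey across the whole image — a global contrast change.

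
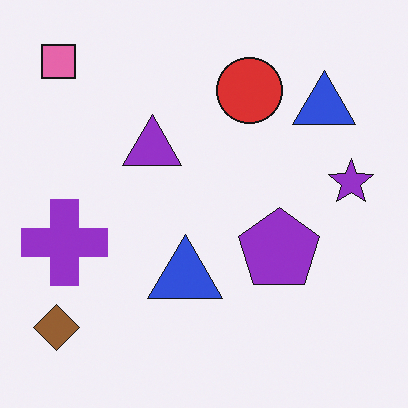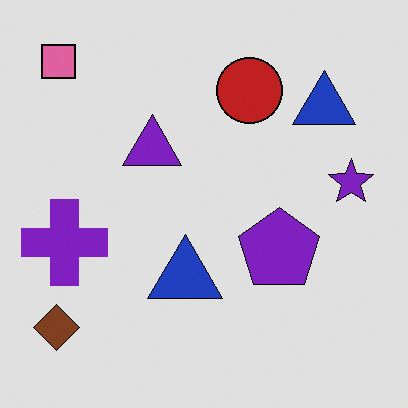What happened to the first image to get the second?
The image was posterized to a reduced palette.

Each flat color has snapped to a coarser quantized level — most visibly, the near-white background has dropped to a flat grey.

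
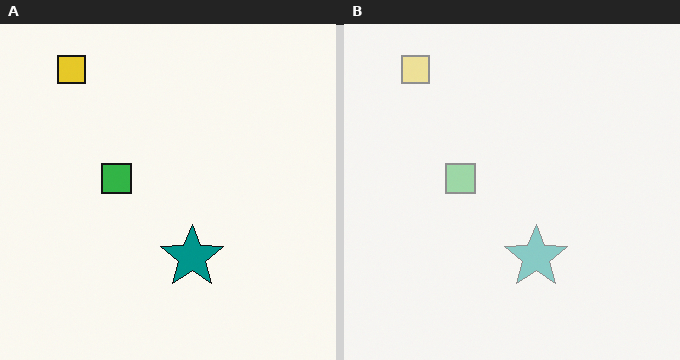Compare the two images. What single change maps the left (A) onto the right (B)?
The transformation is: washed out (contrast reduced).

Tones are pushed toward mid-grey across the whole image — a global contrast change.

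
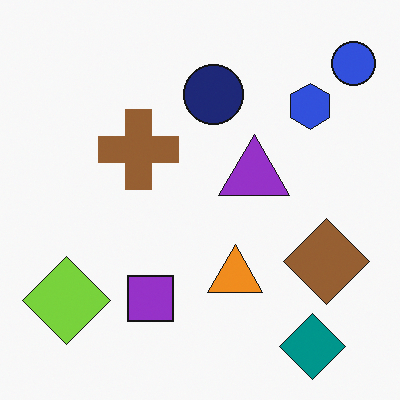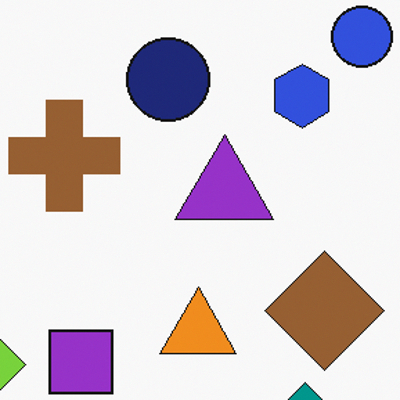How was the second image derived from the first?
It was cropped to a modestly smaller region and rescaled.

The visible shapes are larger and the field of view is narrower; shapes near the original edges may be partly or wholly outside the frame — a crop-and-rescale.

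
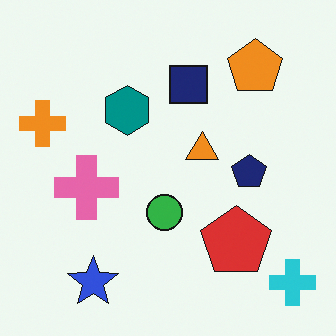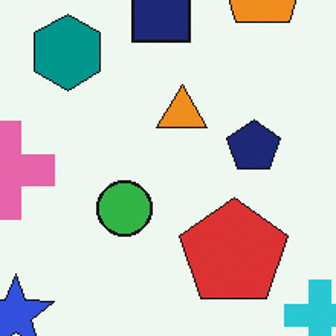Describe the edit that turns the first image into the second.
This is the original image cropped to a modestly smaller region and rescaled.

The visible shapes are larger and the field of view is narrower; shapes near the original edges may be partly or wholly outside the frame — a crop-and-rescale.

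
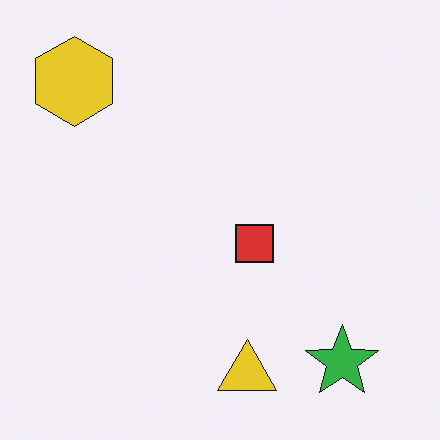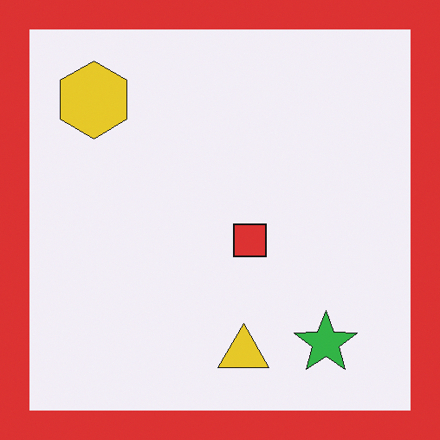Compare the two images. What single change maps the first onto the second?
The second image is the first framed with a red border.

A solid red frame runs around the edge of the second image, with the content slightly shrunk inside it.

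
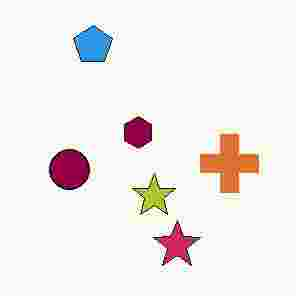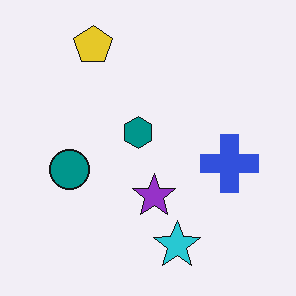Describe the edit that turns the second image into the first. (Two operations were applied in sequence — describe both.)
The transformation is: hue-shifted noticeably, then heavily JPEG-compressed with obvious blocking artifacts.

Every shape's color has rotated by the same amount around the hue wheel — a uniform hue shift. Blocky 8×8 compression artifacts appear around shape edges and the flat background shows ringing — characteristic JPEG degradation.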